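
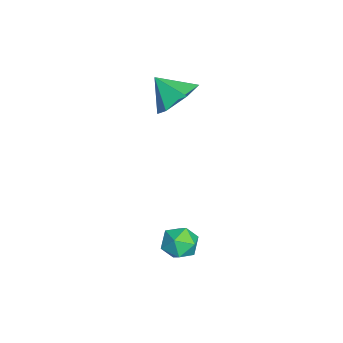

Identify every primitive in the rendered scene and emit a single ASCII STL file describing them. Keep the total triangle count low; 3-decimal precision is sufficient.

solid 
facet normal 0.365 0.662 -0.655
outer loop
vertex -2.911 -1.339 1.592
vertex -3.576 -1.676 0.881
vertex -3.843 -0.906 1.511
endloop
endfacet
facet normal -0.016 0.150 0.989
outer loop
vertex -2.911 -1.339 1.592
vertex -3.843 -0.906 1.511
vertex -4.064 -2.564 1.759
endloop
endfacet
facet normal 0.364 0.662 -0.655
outer loop
vertex -3.843 -0.906 1.511
vertex -3.576 -1.676 0.881
vertex -4.507 -1.244 0.8
endloop
endfacet
facet normal -0.761 0.194 0.619
outer loop
vertex -3.843 -0.906 1.511
vertex -4.507 -1.244 0.8
vertex -4.064 -2.564 1.759
endloop
endfacet
facet normal 0.364 0.662 -0.655
outer loop
vertex -4.507 -1.244 0.8
vertex -3.576 -1.676 0.881
vertex -4.24 -2.014 0.17
endloop
endfacet
facet normal -0.947 -0.323 -0.007
outer loop
vertex -4.507 -1.244 0.8
vertex -4.24 -2.014 0.17
vertex -4.064 -2.564 1.759
endloop
endfacet
facet normal 0.365 0.662 -0.655
outer loop
vertex -4.24 -2.014 0.17
vertex -3.576 -1.676 0.881
vertex -3.309 -2.447 0.251
endloop
endfacet
facet normal -0.388 -0.883 -0.263
outer loop
vertex -4.24 -2.014 0.17
vertex -3.309 -2.447 0.251
vertex -4.064 -2.564 1.759
endloop
endfacet
facet normal 0.364 0.662 -0.655
outer loop
vertex -3.309 -2.447 0.251
vertex -3.576 -1.676 0.881
vertex -2.644 -2.109 0.962
endloop
endfacet
facet normal 0.357 -0.928 0.107
outer loop
vertex -3.309 -2.447 0.251
vertex -2.644 -2.109 0.962
vertex -4.064 -2.564 1.759
endloop
endfacet
facet normal 0.365 0.662 -0.655
outer loop
vertex -2.644 -2.109 0.962
vertex -3.576 -1.676 0.881
vertex -2.911 -1.339 1.592
endloop
endfacet
facet normal 0.543 -0.411 0.732
outer loop
vertex -2.644 -2.109 0.962
vertex -2.911 -1.339 1.592
vertex -4.064 -2.564 1.759
endloop
endfacet
facet normal -0.657 -0.163 0.736
outer loop
vertex 0.017 -1.543 -3.543
vertex 0.503 -2.077 -3.228
vertex 0.556 -1.321 -3.013
endloop
endfacet
facet normal -0.701 0.509 0.500
outer loop
vertex 0.017 -1.543 -3.543
vertex 0.556 -1.321 -3.013
vertex 0.424 -0.876 -3.651
endloop
endfacet
facet normal -0.851 0.487 -0.198
outer loop
vertex 0.017 -1.543 -3.543
vertex 0.424 -0.876 -3.651
vertex 0.289 -1.359 -4.26
endloop
endfacet
facet normal -0.899 -0.198 -0.392
outer loop
vertex 0.017 -1.543 -3.543
vertex 0.289 -1.359 -4.26
vertex 0.338 -2.101 -3.998
endloop
endfacet
facet normal -0.779 -0.599 0.186
outer loop
vertex 0.017 -1.543 -3.543
vertex 0.338 -2.101 -3.998
vertex 0.503 -2.077 -3.228
endloop
endfacet
facet normal -0.060 0.813 0.579
outer loop
vertex 0.424 -0.876 -3.651
vertex 0.556 -1.321 -3.013
vertex 1.162 -0.999 -3.402
endloop
endfacet
facet normal 0.011 -0.274 0.962
outer loop
vertex 0.556 -1.321 -3.013
vertex 0.503 -2.077 -3.228
vertex 1.211 -1.741 -3.14
endloop
endfacet
facet normal -0.187 -0.980 0.071
outer loop
vertex 0.503 -2.077 -3.228
vertex 0.338 -2.101 -3.998
vertex 1.076 -2.224 -3.749
endloop
endfacet
facet normal -0.379 -0.330 -0.864
outer loop
vertex 0.338 -2.101 -3.998
vertex 0.289 -1.359 -4.26
vertex 0.944 -1.779 -4.387
endloop
endfacet
facet normal -0.301 0.779 -0.551
outer loop
vertex 0.289 -1.359 -4.26
vertex 0.424 -0.876 -3.651
vertex 0.997 -1.023 -4.172
endloop
endfacet
facet normal 0.899 0.198 0.392
outer loop
vertex 1.483 -1.557 -3.857
vertex 1.162 -0.999 -3.402
vertex 1.211 -1.741 -3.14
endloop
endfacet
facet normal 0.851 -0.487 0.198
outer loop
vertex 1.483 -1.557 -3.857
vertex 1.211 -1.741 -3.14
vertex 1.076 -2.224 -3.749
endloop
endfacet
facet normal 0.701 -0.509 -0.500
outer loop
vertex 1.483 -1.557 -3.857
vertex 1.076 -2.224 -3.749
vertex 0.944 -1.779 -4.387
endloop
endfacet
facet normal 0.657 0.163 -0.736
outer loop
vertex 1.483 -1.557 -3.857
vertex 0.944 -1.779 -4.387
vertex 0.997 -1.023 -4.172
endloop
endfacet
facet normal 0.779 0.599 -0.186
outer loop
vertex 1.483 -1.557 -3.857
vertex 0.997 -1.023 -4.172
vertex 1.162 -0.999 -3.402
endloop
endfacet
facet normal 0.379 0.330 0.864
outer loop
vertex 1.211 -1.741 -3.14
vertex 1.162 -0.999 -3.402
vertex 0.556 -1.321 -3.013
endloop
endfacet
facet normal 0.301 -0.779 0.551
outer loop
vertex 1.076 -2.224 -3.749
vertex 1.211 -1.741 -3.14
vertex 0.503 -2.077 -3.228
endloop
endfacet
facet normal 0.060 -0.813 -0.579
outer loop
vertex 0.944 -1.779 -4.387
vertex 1.076 -2.224 -3.749
vertex 0.338 -2.101 -3.998
endloop
endfacet
facet normal -0.011 0.274 -0.962
outer loop
vertex 0.997 -1.023 -4.172
vertex 0.944 -1.779 -4.387
vertex 0.289 -1.359 -4.26
endloop
endfacet
facet normal 0.187 0.980 -0.071
outer loop
vertex 1.162 -0.999 -3.402
vertex 0.997 -1.023 -4.172
vertex 0.424 -0.876 -3.651
endloop
endfacet

endsolid


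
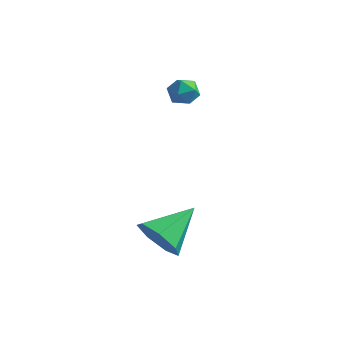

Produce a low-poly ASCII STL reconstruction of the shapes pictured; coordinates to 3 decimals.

solid 
facet normal -0.988 -0.013 0.153
outer loop
vertex -2.918 0.922 2.807
vertex -2.831 0.459 3.331
vertex -2.819 1.15 3.466
endloop
endfacet
facet normal -0.777 0.622 -0.099
outer loop
vertex -2.918 0.922 2.807
vertex -2.819 1.15 3.466
vertex -2.494 1.471 2.93
endloop
endfacet
facet normal -0.455 0.515 -0.727
outer loop
vertex -2.918 0.922 2.807
vertex -2.494 1.471 2.93
vertex -2.306 0.978 2.463
endloop
endfacet
facet normal -0.468 -0.187 -0.864
outer loop
vertex -2.918 0.922 2.807
vertex -2.306 0.978 2.463
vertex -2.514 0.353 2.711
endloop
endfacet
facet normal -0.797 -0.512 -0.320
outer loop
vertex -2.918 0.922 2.807
vertex -2.514 0.353 2.711
vertex -2.831 0.459 3.331
endloop
endfacet
facet normal -0.293 0.888 0.354
outer loop
vertex -2.494 1.471 2.93
vertex -2.819 1.15 3.466
vertex -2.146 1.347 3.529
endloop
endfacet
facet normal -0.635 -0.137 0.760
outer loop
vertex -2.819 1.15 3.466
vertex -2.831 0.459 3.331
vertex -2.354 0.722 3.777
endloop
endfacet
facet normal -0.327 -0.945 -0.006
outer loop
vertex -2.831 0.459 3.331
vertex -2.514 0.353 2.711
vertex -2.166 0.229 3.31
endloop
endfacet
facet normal 0.206 -0.419 -0.884
outer loop
vertex -2.514 0.353 2.711
vertex -2.306 0.978 2.463
vertex -1.841 0.55 2.774
endloop
endfacet
facet normal 0.226 0.714 -0.663
outer loop
vertex -2.306 0.978 2.463
vertex -2.494 1.471 2.93
vertex -1.829 1.241 2.909
endloop
endfacet
facet normal 0.468 0.187 0.864
outer loop
vertex -1.742 0.778 3.433
vertex -2.146 1.347 3.529
vertex -2.354 0.722 3.777
endloop
endfacet
facet normal 0.455 -0.515 0.727
outer loop
vertex -1.742 0.778 3.433
vertex -2.354 0.722 3.777
vertex -2.166 0.229 3.31
endloop
endfacet
facet normal 0.777 -0.622 0.099
outer loop
vertex -1.742 0.778 3.433
vertex -2.166 0.229 3.31
vertex -1.841 0.55 2.774
endloop
endfacet
facet normal 0.988 0.013 -0.153
outer loop
vertex -1.742 0.778 3.433
vertex -1.841 0.55 2.774
vertex -1.829 1.241 2.909
endloop
endfacet
facet normal 0.797 0.512 0.320
outer loop
vertex -1.742 0.778 3.433
vertex -1.829 1.241 2.909
vertex -2.146 1.347 3.529
endloop
endfacet
facet normal -0.206 0.419 0.884
outer loop
vertex -2.354 0.722 3.777
vertex -2.146 1.347 3.529
vertex -2.819 1.15 3.466
endloop
endfacet
facet normal -0.226 -0.714 0.663
outer loop
vertex -2.166 0.229 3.31
vertex -2.354 0.722 3.777
vertex -2.831 0.459 3.331
endloop
endfacet
facet normal 0.293 -0.888 -0.354
outer loop
vertex -1.841 0.55 2.774
vertex -2.166 0.229 3.31
vertex -2.514 0.353 2.711
endloop
endfacet
facet normal 0.635 0.137 -0.760
outer loop
vertex -1.829 1.241 2.909
vertex -1.841 0.55 2.774
vertex -2.306 0.978 2.463
endloop
endfacet
facet normal 0.327 0.945 0.006
outer loop
vertex -2.146 1.347 3.529
vertex -1.829 1.241 2.909
vertex -2.494 1.471 2.93
endloop
endfacet
facet normal -0.235 -0.854 -0.464
outer loop
vertex 0.367 -4.727 -0.656
vertex -0.072 -4.181 -1.438
vertex 0.922 -4.506 -1.344
endloop
endfacet
facet normal 0.785 -0.046 0.618
outer loop
vertex 0.367 -4.727 -0.656
vertex 0.922 -4.506 -1.344
vertex 0.392 -2.499 -0.522
endloop
endfacet
facet normal -0.235 -0.854 -0.465
outer loop
vertex 0.922 -4.506 -1.344
vertex -0.072 -4.181 -1.438
vertex 0.729 -4.04 -2.102
endloop
endfacet
facet normal 0.957 0.282 -0.071
outer loop
vertex 0.922 -4.506 -1.344
vertex 0.729 -4.04 -2.102
vertex 0.392 -2.499 -0.522
endloop
endfacet
facet normal -0.235 -0.853 -0.465
outer loop
vertex 0.729 -4.04 -2.102
vertex -0.072 -4.181 -1.438
vertex -0.067 -3.68 -2.36
endloop
endfacet
facet normal 0.485 0.675 -0.555
outer loop
vertex 0.729 -4.04 -2.102
vertex -0.067 -3.68 -2.36
vertex 0.392 -2.499 -0.522
endloop
endfacet
facet normal -0.235 -0.853 -0.465
outer loop
vertex -0.067 -3.68 -2.36
vertex -0.072 -4.181 -1.438
vertex -0.867 -3.697 -1.924
endloop
endfacet
facet normal -0.274 0.839 -0.470
outer loop
vertex -0.067 -3.68 -2.36
vertex -0.867 -3.697 -1.924
vertex 0.392 -2.499 -0.522
endloop
endfacet
facet normal -0.235 -0.853 -0.465
outer loop
vertex -0.867 -3.697 -1.924
vertex -0.072 -4.181 -1.438
vertex -1.068 -4.079 -1.121
endloop
endfacet
facet normal -0.751 0.649 0.120
outer loop
vertex -0.867 -3.697 -1.924
vertex -1.068 -4.079 -1.121
vertex 0.392 -2.499 -0.522
endloop
endfacet
facet normal -0.235 -0.854 -0.464
outer loop
vertex -1.068 -4.079 -1.121
vertex -0.072 -4.181 -1.438
vertex -0.518 -4.537 -0.557
endloop
endfacet
facet normal -0.585 0.248 0.772
outer loop
vertex -1.068 -4.079 -1.121
vertex -0.518 -4.537 -0.557
vertex 0.392 -2.499 -0.522
endloop
endfacet
facet normal -0.235 -0.854 -0.464
outer loop
vertex -0.518 -4.537 -0.557
vertex -0.072 -4.181 -1.438
vertex 0.367 -4.727 -0.656
endloop
endfacet
facet normal 0.098 -0.061 0.993
outer loop
vertex -0.518 -4.537 -0.557
vertex 0.367 -4.727 -0.656
vertex 0.392 -2.499 -0.522
endloop
endfacet

endsolid


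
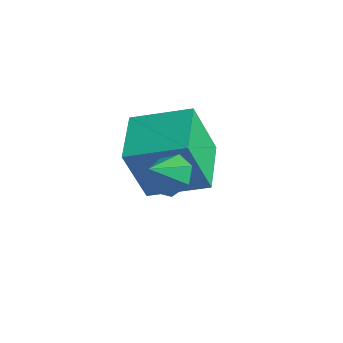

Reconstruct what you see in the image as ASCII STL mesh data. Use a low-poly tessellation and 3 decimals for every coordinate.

solid 
facet normal -0.699 0.656 0.286
outer loop
vertex -1.113 -0.569 0.636
vertex 0.347 0.73 1.223
vertex -1.099 0.315 -1.357
endloop
endfacet
facet normal -0.716 -0.637 -0.287
outer loop
vertex 0.333 -1.03 -1.943
vertex -1.113 -0.569 0.636
vertex -1.099 0.315 -1.357
endloop
endfacet
facet normal -0.699 0.656 0.286
outer loop
vertex -1.099 0.315 -1.357
vertex 0.347 0.73 1.223
vertex 0.361 1.614 -0.77
endloop
endfacet
facet normal 0.007 0.405 -0.914
outer loop
vertex 0.361 1.614 -0.77
vertex 0.333 -1.03 -1.943
vertex -1.099 0.315 -1.357
endloop
endfacet
facet normal -0.007 -0.405 0.914
outer loop
vertex -1.113 -0.569 0.636
vertex 1.779 -0.615 0.637
vertex 0.347 0.73 1.223
endloop
endfacet
facet normal -0.716 -0.637 -0.287
outer loop
vertex 0.319 -1.914 0.05
vertex -1.113 -0.569 0.636
vertex 0.333 -1.03 -1.943
endloop
endfacet
facet normal -0.007 -0.405 0.914
outer loop
vertex 0.319 -1.914 0.05
vertex 1.779 -0.615 0.637
vertex -1.113 -0.569 0.636
endloop
endfacet
facet normal 0.716 0.637 0.287
outer loop
vertex 0.347 0.73 1.223
vertex 1.779 -0.615 0.637
vertex 0.361 1.614 -0.77
endloop
endfacet
facet normal 0.007 0.405 -0.914
outer loop
vertex 1.793 0.269 -1.356
vertex 0.333 -1.03 -1.943
vertex 0.361 1.614 -0.77
endloop
endfacet
facet normal 0.716 0.637 0.287
outer loop
vertex 0.361 1.614 -0.77
vertex 1.779 -0.615 0.637
vertex 1.793 0.269 -1.356
endloop
endfacet
facet normal 0.699 -0.656 -0.286
outer loop
vertex 1.793 0.269 -1.356
vertex 0.319 -1.914 0.05
vertex 0.333 -1.03 -1.943
endloop
endfacet
facet normal 0.699 -0.656 -0.286
outer loop
vertex 1.779 -0.615 0.637
vertex 0.319 -1.914 0.05
vertex 1.793 0.269 -1.356
endloop
endfacet
facet normal -0.053 0.811 -0.583
outer loop
vertex 3.495 -2.537 0.143
vertex 3.013 -2.2 0.656
vertex 3.792 -2.17 0.627
endloop
endfacet
facet normal 0.767 -0.642 0.016
outer loop
vertex 3.495 -2.537 0.143
vertex 3.792 -2.17 0.627
vertex 3.067 -3.02 1.244
endloop
endfacet
facet normal -0.053 0.812 -0.582
outer loop
vertex 3.792 -2.17 0.627
vertex 3.013 -2.2 0.656
vertex 3.503 -1.826 1.133
endloop
endfacet
facet normal 0.771 -0.226 0.595
outer loop
vertex 3.792 -2.17 0.627
vertex 3.503 -1.826 1.133
vertex 3.067 -3.02 1.244
endloop
endfacet
facet normal -0.052 0.811 -0.582
outer loop
vertex 3.503 -1.826 1.133
vertex 3.013 -2.2 0.656
vertex 2.846 -1.763 1.28
endloop
endfacet
facet normal 0.219 0.011 0.976
outer loop
vertex 3.503 -1.826 1.133
vertex 2.846 -1.763 1.28
vertex 3.067 -3.02 1.244
endloop
endfacet
facet normal -0.054 0.811 -0.582
outer loop
vertex 2.846 -1.763 1.28
vertex 3.013 -2.2 0.656
vertex 2.314 -2.03 0.957
endloop
endfacet
facet normal -0.476 -0.109 0.873
outer loop
vertex 2.846 -1.763 1.28
vertex 2.314 -2.03 0.957
vertex 3.067 -3.02 1.244
endloop
endfacet
facet normal -0.053 0.811 -0.582
outer loop
vertex 2.314 -2.03 0.957
vertex 3.013 -2.2 0.656
vertex 2.309 -2.425 0.407
endloop
endfacet
facet normal -0.789 -0.495 0.363
outer loop
vertex 2.314 -2.03 0.957
vertex 2.309 -2.425 0.407
vertex 3.067 -3.02 1.244
endloop
endfacet
facet normal -0.053 0.811 -0.583
outer loop
vertex 2.309 -2.425 0.407
vertex 3.013 -2.2 0.656
vertex 2.834 -2.651 0.045
endloop
endfacet
facet normal -0.486 -0.857 -0.169
outer loop
vertex 2.309 -2.425 0.407
vertex 2.834 -2.651 0.045
vertex 3.067 -3.02 1.244
endloop
endfacet
facet normal -0.053 0.811 -0.583
outer loop
vertex 2.834 -2.651 0.045
vertex 3.013 -2.2 0.656
vertex 3.495 -2.537 0.143
endloop
endfacet
facet normal 0.207 -0.923 -0.324
outer loop
vertex 2.834 -2.651 0.045
vertex 3.495 -2.537 0.143
vertex 3.067 -3.02 1.244
endloop
endfacet

endsolid


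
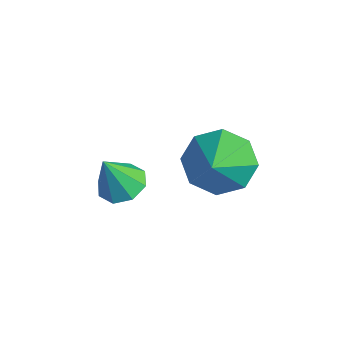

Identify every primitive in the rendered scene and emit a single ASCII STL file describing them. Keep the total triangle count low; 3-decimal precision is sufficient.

solid 
facet normal -0.040 0.406 -0.913
outer loop
vertex -1.759 -2.456 -1.73
vertex -2.226 -1.976 -1.496
vertex -1.519 -2.008 -1.541
endloop
endfacet
facet normal 0.823 -0.529 0.208
outer loop
vertex -1.759 -2.456 -1.73
vertex -1.519 -2.008 -1.541
vertex -2.174 -2.524 -0.264
endloop
endfacet
facet normal -0.040 0.407 -0.913
outer loop
vertex -1.519 -2.008 -1.541
vertex -2.226 -1.976 -1.496
vertex -1.692 -1.54 -1.325
endloop
endfacet
facet normal 0.869 0.097 0.485
outer loop
vertex -1.519 -2.008 -1.541
vertex -1.692 -1.54 -1.325
vertex -2.174 -2.524 -0.264
endloop
endfacet
facet normal -0.039 0.406 -0.913
outer loop
vertex -1.692 -1.54 -1.325
vertex -2.226 -1.976 -1.496
vertex -2.179 -1.328 -1.21
endloop
endfacet
facet normal 0.415 0.566 0.713
outer loop
vertex -1.692 -1.54 -1.325
vertex -2.179 -1.328 -1.21
vertex -2.174 -2.524 -0.264
endloop
endfacet
facet normal -0.039 0.406 -0.913
outer loop
vertex -2.179 -1.328 -1.21
vertex -2.226 -1.976 -1.496
vertex -2.693 -1.495 -1.262
endloop
endfacet
facet normal -0.270 0.597 0.756
outer loop
vertex -2.179 -1.328 -1.21
vertex -2.693 -1.495 -1.262
vertex -2.174 -2.524 -0.264
endloop
endfacet
facet normal -0.038 0.407 -0.913
outer loop
vertex -2.693 -1.495 -1.262
vertex -2.226 -1.976 -1.496
vertex -2.934 -1.944 -1.452
endloop
endfacet
facet normal -0.789 0.174 0.590
outer loop
vertex -2.693 -1.495 -1.262
vertex -2.934 -1.944 -1.452
vertex -2.174 -2.524 -0.264
endloop
endfacet
facet normal -0.038 0.406 -0.913
outer loop
vertex -2.934 -1.944 -1.452
vertex -2.226 -1.976 -1.496
vertex -2.76 -2.411 -1.667
endloop
endfacet
facet normal -0.834 -0.454 0.312
outer loop
vertex -2.934 -1.944 -1.452
vertex -2.76 -2.411 -1.667
vertex -2.174 -2.524 -0.264
endloop
endfacet
facet normal -0.039 0.407 -0.913
outer loop
vertex -2.76 -2.411 -1.667
vertex -2.226 -1.976 -1.496
vertex -2.274 -2.624 -1.783
endloop
endfacet
facet normal -0.383 -0.920 0.086
outer loop
vertex -2.76 -2.411 -1.667
vertex -2.274 -2.624 -1.783
vertex -2.174 -2.524 -0.264
endloop
endfacet
facet normal -0.039 0.407 -0.913
outer loop
vertex -2.274 -2.624 -1.783
vertex -2.226 -1.976 -1.496
vertex -1.759 -2.456 -1.73
endloop
endfacet
facet normal 0.306 -0.951 0.042
outer loop
vertex -2.274 -2.624 -1.783
vertex -1.759 -2.456 -1.73
vertex -2.174 -2.524 -0.264
endloop
endfacet
facet normal -0.636 0.465 -0.616
outer loop
vertex 0.669 -0.751 0.03
vertex 0.174 -0.406 0.802
vertex 0.928 -0.087 0.264
endloop
endfacet
facet normal 0.903 -0.223 -0.366
outer loop
vertex 0.669 -0.751 0.03
vertex 0.928 -0.087 0.264
vertex 1.306 -1.234 1.898
endloop
endfacet
facet normal -0.636 0.465 -0.616
outer loop
vertex 0.928 -0.087 0.264
vertex 0.174 -0.406 0.802
vertex 0.745 0.39 0.813
endloop
endfacet
facet normal 0.941 0.338 0.020
outer loop
vertex 0.928 -0.087 0.264
vertex 0.745 0.39 0.813
vertex 1.306 -1.234 1.898
endloop
endfacet
facet normal -0.636 0.465 -0.616
outer loop
vertex 0.745 0.39 0.813
vertex 0.174 -0.406 0.802
vertex 0.227 0.4 1.355
endloop
endfacet
facet normal 0.595 0.578 0.558
outer loop
vertex 0.745 0.39 0.813
vertex 0.227 0.4 1.355
vertex 1.306 -1.234 1.898
endloop
endfacet
facet normal -0.636 0.464 -0.616
outer loop
vertex 0.227 0.4 1.355
vertex 0.174 -0.406 0.802
vertex -0.322 -0.062 1.574
endloop
endfacet
facet normal 0.071 0.357 0.931
outer loop
vertex 0.227 0.4 1.355
vertex -0.322 -0.062 1.574
vertex 1.306 -1.234 1.898
endloop
endfacet
facet normal -0.636 0.464 -0.616
outer loop
vertex -0.322 -0.062 1.574
vertex 0.174 -0.406 0.802
vertex -0.58 -0.726 1.34
endloop
endfacet
facet normal -0.327 -0.199 0.924
outer loop
vertex -0.322 -0.062 1.574
vertex -0.58 -0.726 1.34
vertex 1.306 -1.234 1.898
endloop
endfacet
facet normal -0.636 0.464 -0.616
outer loop
vertex -0.58 -0.726 1.34
vertex 0.174 -0.406 0.802
vertex -0.397 -1.203 0.791
endloop
endfacet
facet normal -0.364 -0.760 0.539
outer loop
vertex -0.58 -0.726 1.34
vertex -0.397 -1.203 0.791
vertex 1.306 -1.234 1.898
endloop
endfacet
facet normal -0.637 0.465 -0.615
outer loop
vertex -0.397 -1.203 0.791
vertex 0.174 -0.406 0.802
vertex 0.12 -1.213 0.248
endloop
endfacet
facet normal -0.019 -1.000 0.001
outer loop
vertex -0.397 -1.203 0.791
vertex 0.12 -1.213 0.248
vertex 1.306 -1.234 1.898
endloop
endfacet
facet normal -0.636 0.465 -0.616
outer loop
vertex 0.12 -1.213 0.248
vertex 0.174 -0.406 0.802
vertex 0.669 -0.751 0.03
endloop
endfacet
facet normal 0.506 -0.777 -0.374
outer loop
vertex 0.12 -1.213 0.248
vertex 0.669 -0.751 0.03
vertex 1.306 -1.234 1.898
endloop
endfacet

endsolid


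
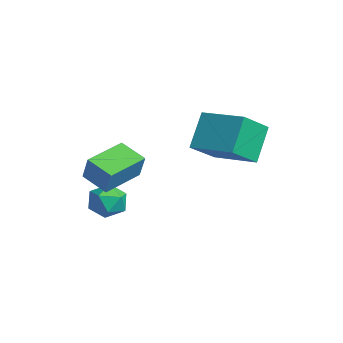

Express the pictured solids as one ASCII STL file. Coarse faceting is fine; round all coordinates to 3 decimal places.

solid 
facet normal -0.724 -0.045 0.689
outer loop
vertex -0.505 -2.267 0.307
vertex -0.273 -2.959 0.506
vertex 0.016 -2.35 0.849
endloop
endfacet
facet normal -0.510 0.629 0.587
outer loop
vertex -0.505 -2.267 0.307
vertex 0.016 -2.35 0.849
vertex 0.094 -1.804 0.331
endloop
endfacet
facet normal -0.606 0.789 -0.101
outer loop
vertex -0.505 -2.267 0.307
vertex 0.094 -1.804 0.331
vertex -0.148 -2.075 -0.333
endloop
endfacet
facet normal -0.879 0.215 -0.426
outer loop
vertex -0.505 -2.267 0.307
vertex -0.148 -2.075 -0.333
vertex -0.375 -2.789 -0.225
endloop
endfacet
facet normal -0.952 -0.301 0.063
outer loop
vertex -0.505 -2.267 0.307
vertex -0.375 -2.789 -0.225
vertex -0.273 -2.959 0.506
endloop
endfacet
facet normal 0.190 0.661 0.726
outer loop
vertex 0.094 -1.804 0.331
vertex 0.016 -2.35 0.849
vertex 0.695 -2.211 0.545
endloop
endfacet
facet normal -0.157 -0.427 0.891
outer loop
vertex 0.016 -2.35 0.849
vertex -0.273 -2.959 0.506
vertex 0.468 -2.925 0.653
endloop
endfacet
facet normal -0.526 -0.841 -0.122
outer loop
vertex -0.273 -2.959 0.506
vertex -0.375 -2.789 -0.225
vertex 0.226 -3.196 -0.011
endloop
endfacet
facet normal -0.407 -0.009 -0.913
outer loop
vertex -0.375 -2.789 -0.225
vertex -0.148 -2.075 -0.333
vertex 0.304 -2.65 -0.529
endloop
endfacet
facet normal 0.035 0.921 -0.388
outer loop
vertex -0.148 -2.075 -0.333
vertex 0.094 -1.804 0.331
vertex 0.593 -2.041 -0.186
endloop
endfacet
facet normal 0.879 -0.215 0.426
outer loop
vertex 0.825 -2.733 0.013
vertex 0.695 -2.211 0.545
vertex 0.468 -2.925 0.653
endloop
endfacet
facet normal 0.606 -0.789 0.101
outer loop
vertex 0.825 -2.733 0.013
vertex 0.468 -2.925 0.653
vertex 0.226 -3.196 -0.011
endloop
endfacet
facet normal 0.510 -0.629 -0.587
outer loop
vertex 0.825 -2.733 0.013
vertex 0.226 -3.196 -0.011
vertex 0.304 -2.65 -0.529
endloop
endfacet
facet normal 0.724 0.045 -0.689
outer loop
vertex 0.825 -2.733 0.013
vertex 0.304 -2.65 -0.529
vertex 0.593 -2.041 -0.186
endloop
endfacet
facet normal 0.952 0.301 -0.063
outer loop
vertex 0.825 -2.733 0.013
vertex 0.593 -2.041 -0.186
vertex 0.695 -2.211 0.545
endloop
endfacet
facet normal 0.407 0.009 0.913
outer loop
vertex 0.468 -2.925 0.653
vertex 0.695 -2.211 0.545
vertex 0.016 -2.35 0.849
endloop
endfacet
facet normal -0.035 -0.921 0.388
outer loop
vertex 0.226 -3.196 -0.011
vertex 0.468 -2.925 0.653
vertex -0.273 -2.959 0.506
endloop
endfacet
facet normal -0.190 -0.661 -0.726
outer loop
vertex 0.304 -2.65 -0.529
vertex 0.226 -3.196 -0.011
vertex -0.375 -2.789 -0.225
endloop
endfacet
facet normal 0.157 0.427 -0.891
outer loop
vertex 0.593 -2.041 -0.186
vertex 0.304 -2.65 -0.529
vertex -0.148 -2.075 -0.333
endloop
endfacet
facet normal 0.526 0.841 0.122
outer loop
vertex 0.695 -2.211 0.545
vertex 0.593 -2.041 -0.186
vertex 0.094 -1.804 0.331
endloop
endfacet
facet normal -0.407 0.459 0.790
outer loop
vertex 2.022 0.068 4.623
vertex 3.473 0.889 4.894
vertex 1.575 1.139 3.77
endloop
endfacet
facet normal -0.859 -0.487 -0.161
outer loop
vertex 2.187 0.451 2.586
vertex 2.022 0.068 4.623
vertex 1.575 1.139 3.77
endloop
endfacet
facet normal -0.407 0.459 0.790
outer loop
vertex 1.575 1.139 3.77
vertex 3.473 0.889 4.894
vertex 3.027 1.96 4.041
endloop
endfacet
facet normal -0.310 0.744 -0.592
outer loop
vertex 3.027 1.96 4.041
vertex 2.187 0.451 2.586
vertex 1.575 1.139 3.77
endloop
endfacet
facet normal 0.310 -0.744 0.592
outer loop
vertex 2.022 0.068 4.623
vertex 4.085 0.201 3.71
vertex 3.473 0.889 4.894
endloop
endfacet
facet normal -0.859 -0.486 -0.161
outer loop
vertex 2.633 -0.62 3.439
vertex 2.022 0.068 4.623
vertex 2.187 0.451 2.586
endloop
endfacet
facet normal 0.310 -0.744 0.592
outer loop
vertex 2.633 -0.62 3.439
vertex 4.085 0.201 3.71
vertex 2.022 0.068 4.623
endloop
endfacet
facet normal 0.859 0.486 0.161
outer loop
vertex 3.473 0.889 4.894
vertex 4.085 0.201 3.71
vertex 3.027 1.96 4.041
endloop
endfacet
facet normal -0.310 0.744 -0.592
outer loop
vertex 3.638 1.272 2.857
vertex 2.187 0.451 2.586
vertex 3.027 1.96 4.041
endloop
endfacet
facet normal 0.859 0.486 0.161
outer loop
vertex 3.027 1.96 4.041
vertex 4.085 0.201 3.71
vertex 3.638 1.272 2.857
endloop
endfacet
facet normal 0.407 -0.459 -0.789
outer loop
vertex 3.638 1.272 2.857
vertex 2.633 -0.62 3.439
vertex 2.187 0.451 2.586
endloop
endfacet
facet normal 0.407 -0.459 -0.790
outer loop
vertex 4.085 0.201 3.71
vertex 2.633 -0.62 3.439
vertex 3.638 1.272 2.857
endloop
endfacet
facet normal -0.826 -0.425 0.370
outer loop
vertex 0.741 -3.377 2.547
vertex 0.102 -1.948 2.762
vertex 0.337 -3.415 1.6
endloop
endfacet
facet normal 0.404 -0.905 -0.136
outer loop
vertex 1.238 -2.952 1.198
vertex 0.741 -3.377 2.547
vertex 0.337 -3.415 1.6
endloop
endfacet
facet normal -0.826 -0.425 0.370
outer loop
vertex 0.337 -3.415 1.6
vertex 0.102 -1.948 2.762
vertex -0.302 -1.986 1.815
endloop
endfacet
facet normal -0.391 -0.037 -0.919
outer loop
vertex -0.302 -1.986 1.815
vertex 1.238 -2.952 1.198
vertex 0.337 -3.415 1.6
endloop
endfacet
facet normal 0.391 0.037 0.919
outer loop
vertex 0.741 -3.377 2.547
vertex 1.003 -1.485 2.36
vertex 0.102 -1.948 2.762
endloop
endfacet
facet normal 0.404 -0.905 -0.136
outer loop
vertex 1.642 -2.914 2.145
vertex 0.741 -3.377 2.547
vertex 1.238 -2.952 1.198
endloop
endfacet
facet normal 0.391 0.037 0.919
outer loop
vertex 1.642 -2.914 2.145
vertex 1.003 -1.485 2.36
vertex 0.741 -3.377 2.547
endloop
endfacet
facet normal -0.404 0.905 0.136
outer loop
vertex 0.102 -1.948 2.762
vertex 1.003 -1.485 2.36
vertex -0.302 -1.986 1.815
endloop
endfacet
facet normal -0.391 -0.037 -0.919
outer loop
vertex 0.599 -1.523 1.413
vertex 1.238 -2.952 1.198
vertex -0.302 -1.986 1.815
endloop
endfacet
facet normal -0.404 0.905 0.136
outer loop
vertex -0.302 -1.986 1.815
vertex 1.003 -1.485 2.36
vertex 0.599 -1.523 1.413
endloop
endfacet
facet normal 0.826 0.425 -0.370
outer loop
vertex 0.599 -1.523 1.413
vertex 1.642 -2.914 2.145
vertex 1.238 -2.952 1.198
endloop
endfacet
facet normal 0.826 0.425 -0.370
outer loop
vertex 1.003 -1.485 2.36
vertex 1.642 -2.914 2.145
vertex 0.599 -1.523 1.413
endloop
endfacet

endsolid


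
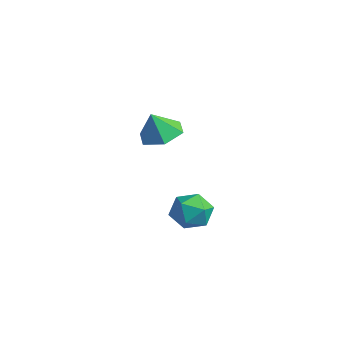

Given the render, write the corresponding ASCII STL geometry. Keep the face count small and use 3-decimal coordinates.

solid 
facet normal 0.056 0.358 -0.932
outer loop
vertex -1.343 -0.795 1.586
vertex -2.212 -1.375 1.311
vertex -2.331 -0.37 1.69
endloop
endfacet
facet normal 0.300 0.498 0.814
outer loop
vertex -1.343 -0.795 1.586
vertex -2.331 -0.37 1.69
vertex -2.288 -1.865 2.589
endloop
endfacet
facet normal 0.055 0.358 -0.932
outer loop
vertex -2.331 -0.37 1.69
vertex -2.212 -1.375 1.311
vertex -3.2 -0.951 1.416
endloop
endfacet
facet normal -0.520 0.429 0.739
outer loop
vertex -2.331 -0.37 1.69
vertex -3.2 -0.951 1.416
vertex -2.288 -1.865 2.589
endloop
endfacet
facet normal 0.055 0.358 -0.932
outer loop
vertex -3.2 -0.951 1.416
vertex -2.212 -1.375 1.311
vertex -3.08 -1.955 1.037
endloop
endfacet
facet normal -0.851 -0.272 0.450
outer loop
vertex -3.2 -0.951 1.416
vertex -3.08 -1.955 1.037
vertex -2.288 -1.865 2.589
endloop
endfacet
facet normal 0.055 0.358 -0.932
outer loop
vertex -3.08 -1.955 1.037
vertex -2.212 -1.375 1.311
vertex -2.093 -2.379 0.933
endloop
endfacet
facet normal -0.362 -0.901 0.237
outer loop
vertex -3.08 -1.955 1.037
vertex -2.093 -2.379 0.933
vertex -2.288 -1.865 2.589
endloop
endfacet
facet normal 0.055 0.358 -0.932
outer loop
vertex -2.093 -2.379 0.933
vertex -2.212 -1.375 1.311
vertex -1.224 -1.799 1.207
endloop
endfacet
facet normal 0.457 -0.833 0.312
outer loop
vertex -2.093 -2.379 0.933
vertex -1.224 -1.799 1.207
vertex -2.288 -1.865 2.589
endloop
endfacet
facet normal 0.056 0.358 -0.932
outer loop
vertex -1.224 -1.799 1.207
vertex -2.212 -1.375 1.311
vertex -1.343 -0.795 1.586
endloop
endfacet
facet normal 0.788 -0.133 0.601
outer loop
vertex -1.224 -1.799 1.207
vertex -1.343 -0.795 1.586
vertex -2.288 -1.865 2.589
endloop
endfacet
facet normal 0.478 0.612 0.630
outer loop
vertex 3.347 -2.166 -0.28
vertex 2.993 -2.696 0.503
vertex 3.874 -2.948 0.08
endloop
endfacet
facet normal 0.827 0.562 0.010
outer loop
vertex 3.347 -2.166 -0.28
vertex 3.874 -2.948 0.08
vertex 3.792 -2.81 -0.917
endloop
endfacet
facet normal 0.385 0.770 -0.509
outer loop
vertex 3.347 -2.166 -0.28
vertex 3.792 -2.81 -0.917
vertex 2.861 -2.472 -1.11
endloop
endfacet
facet normal -0.239 0.948 -0.210
outer loop
vertex 3.347 -2.166 -0.28
vertex 2.861 -2.472 -1.11
vertex 2.367 -2.402 -0.232
endloop
endfacet
facet normal -0.181 0.850 0.494
outer loop
vertex 3.347 -2.166 -0.28
vertex 2.367 -2.402 -0.232
vertex 2.993 -2.696 0.503
endloop
endfacet
facet normal 0.987 -0.125 -0.099
outer loop
vertex 3.792 -2.81 -0.917
vertex 3.874 -2.948 0.08
vertex 3.713 -3.738 -0.528
endloop
endfacet
facet normal 0.422 -0.044 0.905
outer loop
vertex 3.874 -2.948 0.08
vertex 2.993 -2.696 0.503
vertex 3.219 -3.668 0.35
endloop
endfacet
facet normal -0.644 0.342 0.685
outer loop
vertex 2.993 -2.696 0.503
vertex 2.367 -2.402 -0.232
vertex 2.288 -3.33 0.157
endloop
endfacet
facet normal -0.737 0.500 -0.455
outer loop
vertex 2.367 -2.402 -0.232
vertex 2.861 -2.472 -1.11
vertex 2.206 -3.192 -0.84
endloop
endfacet
facet normal 0.271 0.211 -0.939
outer loop
vertex 2.861 -2.472 -1.11
vertex 3.792 -2.81 -0.917
vertex 3.087 -3.444 -1.263
endloop
endfacet
facet normal 0.239 -0.948 0.210
outer loop
vertex 2.733 -3.974 -0.48
vertex 3.713 -3.738 -0.528
vertex 3.219 -3.668 0.35
endloop
endfacet
facet normal -0.385 -0.770 0.509
outer loop
vertex 2.733 -3.974 -0.48
vertex 3.219 -3.668 0.35
vertex 2.288 -3.33 0.157
endloop
endfacet
facet normal -0.827 -0.562 -0.010
outer loop
vertex 2.733 -3.974 -0.48
vertex 2.288 -3.33 0.157
vertex 2.206 -3.192 -0.84
endloop
endfacet
facet normal -0.478 -0.612 -0.630
outer loop
vertex 2.733 -3.974 -0.48
vertex 2.206 -3.192 -0.84
vertex 3.087 -3.444 -1.263
endloop
endfacet
facet normal 0.181 -0.850 -0.494
outer loop
vertex 2.733 -3.974 -0.48
vertex 3.087 -3.444 -1.263
vertex 3.713 -3.738 -0.528
endloop
endfacet
facet normal 0.737 -0.500 0.455
outer loop
vertex 3.219 -3.668 0.35
vertex 3.713 -3.738 -0.528
vertex 3.874 -2.948 0.08
endloop
endfacet
facet normal -0.271 -0.211 0.939
outer loop
vertex 2.288 -3.33 0.157
vertex 3.219 -3.668 0.35
vertex 2.993 -2.696 0.503
endloop
endfacet
facet normal -0.987 0.125 0.099
outer loop
vertex 2.206 -3.192 -0.84
vertex 2.288 -3.33 0.157
vertex 2.367 -2.402 -0.232
endloop
endfacet
facet normal -0.422 0.044 -0.905
outer loop
vertex 3.087 -3.444 -1.263
vertex 2.206 -3.192 -0.84
vertex 2.861 -2.472 -1.11
endloop
endfacet
facet normal 0.644 -0.342 -0.685
outer loop
vertex 3.713 -3.738 -0.528
vertex 3.087 -3.444 -1.263
vertex 3.792 -2.81 -0.917
endloop
endfacet

endsolid


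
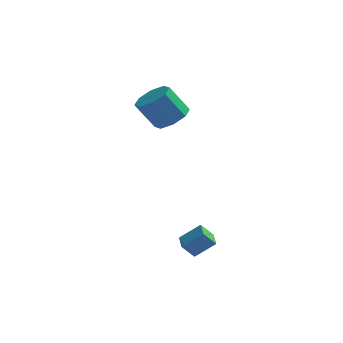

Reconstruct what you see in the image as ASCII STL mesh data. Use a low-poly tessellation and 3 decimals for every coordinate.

solid 
facet normal -0.593 -0.249 0.766
outer loop
vertex 3.253 -4.103 -1.619
vertex 2.968 -3.21 -1.549
vertex 2.29 -4.346 -2.443
endloop
endfacet
facet normal 0.303 -0.950 -0.074
outer loop
vertex 2.852 -4.11 -3.171
vertex 3.253 -4.103 -1.619
vertex 2.29 -4.346 -2.443
endloop
endfacet
facet normal -0.593 -0.249 0.766
outer loop
vertex 2.29 -4.346 -2.443
vertex 2.968 -3.21 -1.549
vertex 2.005 -3.453 -2.373
endloop
endfacet
facet normal -0.747 -0.188 -0.638
outer loop
vertex 2.005 -3.453 -2.373
vertex 2.852 -4.11 -3.171
vertex 2.29 -4.346 -2.443
endloop
endfacet
facet normal 0.747 0.188 0.638
outer loop
vertex 3.253 -4.103 -1.619
vertex 3.53 -2.974 -2.277
vertex 2.968 -3.21 -1.549
endloop
endfacet
facet normal 0.303 -0.950 -0.074
outer loop
vertex 3.815 -3.867 -2.347
vertex 3.253 -4.103 -1.619
vertex 2.852 -4.11 -3.171
endloop
endfacet
facet normal 0.747 0.188 0.638
outer loop
vertex 3.815 -3.867 -2.347
vertex 3.53 -2.974 -2.277
vertex 3.253 -4.103 -1.619
endloop
endfacet
facet normal -0.303 0.950 0.074
outer loop
vertex 2.968 -3.21 -1.549
vertex 3.53 -2.974 -2.277
vertex 2.005 -3.453 -2.373
endloop
endfacet
facet normal -0.747 -0.188 -0.638
outer loop
vertex 2.567 -3.217 -3.101
vertex 2.852 -4.11 -3.171
vertex 2.005 -3.453 -2.373
endloop
endfacet
facet normal -0.303 0.950 0.074
outer loop
vertex 2.005 -3.453 -2.373
vertex 3.53 -2.974 -2.277
vertex 2.567 -3.217 -3.101
endloop
endfacet
facet normal 0.593 0.249 -0.766
outer loop
vertex 2.567 -3.217 -3.101
vertex 3.815 -3.867 -2.347
vertex 2.852 -4.11 -3.171
endloop
endfacet
facet normal 0.593 0.249 -0.766
outer loop
vertex 3.53 -2.974 -2.277
vertex 3.815 -3.867 -2.347
vertex 2.567 -3.217 -3.101
endloop
endfacet
facet normal 0.544 0.094 -0.834
outer loop
vertex 1.336 1.621 3.165
vertex 0.581 2.153 2.732
vertex 1.4 2.388 3.293
endloop
endfacet
facet normal 0.835 -0.158 0.527
outer loop
vertex 1.336 1.621 3.165
vertex 1.4 2.388 3.293
vertex 0.374 1.455 4.64
endloop
endfacet
facet normal 0.835 -0.157 0.527
outer loop
vertex 0.374 1.455 4.64
vertex 1.4 2.388 3.293
vertex 0.437 2.222 4.769
endloop
endfacet
facet normal -0.544 -0.095 0.834
outer loop
vertex 0.374 1.455 4.64
vertex 0.437 2.222 4.769
vertex -0.381 1.987 4.208
endloop
endfacet
facet normal 0.544 0.094 -0.834
outer loop
vertex 1.4 2.388 3.293
vertex 0.581 2.153 2.732
vertex 0.985 3.018 3.093
endloop
endfacet
facet normal 0.649 0.583 0.489
outer loop
vertex 1.4 2.388 3.293
vertex 0.985 3.018 3.093
vertex 0.437 2.222 4.769
endloop
endfacet
facet normal 0.649 0.583 0.489
outer loop
vertex 0.437 2.222 4.769
vertex 0.985 3.018 3.093
vertex 0.022 2.852 4.568
endloop
endfacet
facet normal -0.545 -0.093 0.833
outer loop
vertex 0.437 2.222 4.769
vertex 0.022 2.852 4.568
vertex -0.381 1.987 4.208
endloop
endfacet
facet normal 0.544 0.094 -0.834
outer loop
vertex 0.985 3.018 3.093
vertex 0.581 2.153 2.732
vertex 0.333 3.141 2.681
endloop
endfacet
facet normal 0.082 0.983 0.164
outer loop
vertex 0.985 3.018 3.093
vertex 0.333 3.141 2.681
vertex 0.022 2.852 4.568
endloop
endfacet
facet normal 0.082 0.983 0.164
outer loop
vertex 0.022 2.852 4.568
vertex 0.333 3.141 2.681
vertex -0.63 2.975 4.157
endloop
endfacet
facet normal -0.544 -0.094 0.834
outer loop
vertex 0.022 2.852 4.568
vertex -0.63 2.975 4.157
vertex -0.381 1.987 4.208
endloop
endfacet
facet normal 0.543 0.093 -0.834
outer loop
vertex 0.333 3.141 2.681
vertex 0.581 2.153 2.732
vertex -0.174 2.685 2.3
endloop
endfacet
facet normal -0.533 0.807 -0.257
outer loop
vertex 0.333 3.141 2.681
vertex -0.174 2.685 2.3
vertex -0.63 2.975 4.157
endloop
endfacet
facet normal -0.533 0.806 -0.257
outer loop
vertex -0.63 2.975 4.157
vertex -0.174 2.685 2.3
vertex -1.136 2.519 3.775
endloop
endfacet
facet normal -0.544 -0.094 0.834
outer loop
vertex -0.63 2.975 4.157
vertex -1.136 2.519 3.775
vertex -0.381 1.987 4.208
endloop
endfacet
facet normal 0.544 0.095 -0.834
outer loop
vertex -0.174 2.685 2.3
vertex 0.581 2.153 2.732
vertex -0.237 1.918 2.171
endloop
endfacet
facet normal -0.835 0.157 -0.527
outer loop
vertex -0.174 2.685 2.3
vertex -0.237 1.918 2.171
vertex -1.136 2.519 3.775
endloop
endfacet
facet normal -0.835 0.158 -0.527
outer loop
vertex -1.136 2.519 3.775
vertex -0.237 1.918 2.171
vertex -1.2 1.752 3.647
endloop
endfacet
facet normal -0.544 -0.094 0.834
outer loop
vertex -1.136 2.519 3.775
vertex -1.2 1.752 3.647
vertex -0.381 1.987 4.208
endloop
endfacet
facet normal 0.545 0.093 -0.833
outer loop
vertex -0.237 1.918 2.171
vertex 0.581 2.153 2.732
vertex 0.178 1.288 2.372
endloop
endfacet
facet normal -0.649 -0.583 -0.489
outer loop
vertex -0.237 1.918 2.171
vertex 0.178 1.288 2.372
vertex -1.2 1.752 3.647
endloop
endfacet
facet normal -0.649 -0.583 -0.489
outer loop
vertex -1.2 1.752 3.647
vertex 0.178 1.288 2.372
vertex -0.785 1.122 3.847
endloop
endfacet
facet normal -0.544 -0.094 0.834
outer loop
vertex -1.2 1.752 3.647
vertex -0.785 1.122 3.847
vertex -0.381 1.987 4.208
endloop
endfacet
facet normal 0.544 0.094 -0.834
outer loop
vertex 0.178 1.288 2.372
vertex 0.581 2.153 2.732
vertex 0.83 1.165 2.783
endloop
endfacet
facet normal -0.082 -0.983 -0.164
outer loop
vertex 0.178 1.288 2.372
vertex 0.83 1.165 2.783
vertex -0.785 1.122 3.847
endloop
endfacet
facet normal -0.082 -0.983 -0.164
outer loop
vertex -0.785 1.122 3.847
vertex 0.83 1.165 2.783
vertex -0.133 0.999 4.259
endloop
endfacet
facet normal -0.544 -0.094 0.834
outer loop
vertex -0.785 1.122 3.847
vertex -0.133 0.999 4.259
vertex -0.381 1.987 4.208
endloop
endfacet
facet normal 0.544 0.094 -0.834
outer loop
vertex 0.83 1.165 2.783
vertex 0.581 2.153 2.732
vertex 1.336 1.621 3.165
endloop
endfacet
facet normal 0.533 -0.806 0.257
outer loop
vertex 0.83 1.165 2.783
vertex 1.336 1.621 3.165
vertex -0.133 0.999 4.259
endloop
endfacet
facet normal 0.533 -0.807 0.257
outer loop
vertex -0.133 0.999 4.259
vertex 1.336 1.621 3.165
vertex 0.374 1.455 4.64
endloop
endfacet
facet normal -0.543 -0.093 0.834
outer loop
vertex -0.133 0.999 4.259
vertex 0.374 1.455 4.64
vertex -0.381 1.987 4.208
endloop
endfacet

endsolid


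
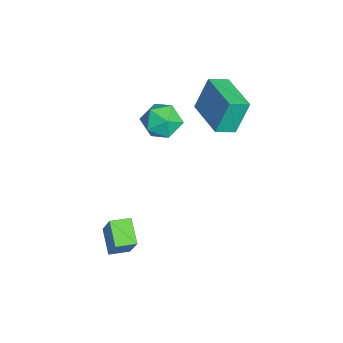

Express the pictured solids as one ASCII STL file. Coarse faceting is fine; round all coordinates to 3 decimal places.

solid 
facet normal -0.836 -0.175 0.520
outer loop
vertex 2.192 -3.465 -2.087
vertex 1.975 -2.593 -2.143
vertex 1.36 -3.765 -3.527
endloop
endfacet
facet normal 0.241 -0.969 0.063
outer loop
vertex 2.405 -3.547 -4.177
vertex 2.192 -3.465 -2.087
vertex 1.36 -3.765 -3.527
endloop
endfacet
facet normal -0.836 -0.175 0.520
outer loop
vertex 1.36 -3.765 -3.527
vertex 1.975 -2.593 -2.143
vertex 1.143 -2.893 -3.583
endloop
endfacet
facet normal -0.493 -0.177 -0.852
outer loop
vertex 1.143 -2.893 -3.583
vertex 2.405 -3.547 -4.177
vertex 1.36 -3.765 -3.527
endloop
endfacet
facet normal 0.493 0.177 0.852
outer loop
vertex 2.192 -3.465 -2.087
vertex 3.02 -2.375 -2.793
vertex 1.975 -2.593 -2.143
endloop
endfacet
facet normal 0.241 -0.969 0.063
outer loop
vertex 3.237 -3.247 -2.737
vertex 2.192 -3.465 -2.087
vertex 2.405 -3.547 -4.177
endloop
endfacet
facet normal 0.493 0.177 0.852
outer loop
vertex 3.237 -3.247 -2.737
vertex 3.02 -2.375 -2.793
vertex 2.192 -3.465 -2.087
endloop
endfacet
facet normal -0.241 0.969 -0.063
outer loop
vertex 1.975 -2.593 -2.143
vertex 3.02 -2.375 -2.793
vertex 1.143 -2.893 -3.583
endloop
endfacet
facet normal -0.493 -0.177 -0.852
outer loop
vertex 2.188 -2.675 -4.233
vertex 2.405 -3.547 -4.177
vertex 1.143 -2.893 -3.583
endloop
endfacet
facet normal -0.241 0.969 -0.063
outer loop
vertex 1.143 -2.893 -3.583
vertex 3.02 -2.375 -2.793
vertex 2.188 -2.675 -4.233
endloop
endfacet
facet normal 0.836 0.175 -0.520
outer loop
vertex 2.188 -2.675 -4.233
vertex 3.237 -3.247 -2.737
vertex 2.405 -3.547 -4.177
endloop
endfacet
facet normal 0.836 0.175 -0.520
outer loop
vertex 3.02 -2.375 -2.793
vertex 3.237 -3.247 -2.737
vertex 2.188 -2.675 -4.233
endloop
endfacet
facet normal -0.924 -0.382 -0.017
outer loop
vertex -2.629 0.697 2.578
vertex -2.977 1.555 2.203
vertex -2.36 0.117 1.003
endloop
endfacet
facet normal 0.348 -0.859 0.376
outer loop
vertex -0.503 0.885 1.037
vertex -2.629 0.697 2.578
vertex -2.36 0.117 1.003
endloop
endfacet
facet normal -0.924 -0.382 -0.017
outer loop
vertex -2.36 0.117 1.003
vertex -2.977 1.555 2.203
vertex -2.708 0.976 0.627
endloop
endfacet
facet normal 0.158 -0.341 -0.926
outer loop
vertex -2.708 0.976 0.627
vertex -0.503 0.885 1.037
vertex -2.36 0.117 1.003
endloop
endfacet
facet normal -0.158 0.341 0.927
outer loop
vertex -2.629 0.697 2.578
vertex -1.12 2.323 2.237
vertex -2.977 1.555 2.203
endloop
endfacet
facet normal 0.348 -0.859 0.375
outer loop
vertex -0.772 1.464 2.613
vertex -2.629 0.697 2.578
vertex -0.503 0.885 1.037
endloop
endfacet
facet normal -0.158 0.341 0.926
outer loop
vertex -0.772 1.464 2.613
vertex -1.12 2.323 2.237
vertex -2.629 0.697 2.578
endloop
endfacet
facet normal -0.348 0.859 -0.375
outer loop
vertex -2.977 1.555 2.203
vertex -1.12 2.323 2.237
vertex -2.708 0.976 0.627
endloop
endfacet
facet normal 0.158 -0.341 -0.927
outer loop
vertex -0.851 1.743 0.662
vertex -0.503 0.885 1.037
vertex -2.708 0.976 0.627
endloop
endfacet
facet normal -0.348 0.859 -0.376
outer loop
vertex -2.708 0.976 0.627
vertex -1.12 2.323 2.237
vertex -0.851 1.743 0.662
endloop
endfacet
facet normal 0.924 0.382 0.017
outer loop
vertex -0.851 1.743 0.662
vertex -0.772 1.464 2.613
vertex -0.503 0.885 1.037
endloop
endfacet
facet normal 0.924 0.382 0.017
outer loop
vertex -1.12 2.323 2.237
vertex -0.772 1.464 2.613
vertex -0.851 1.743 0.662
endloop
endfacet
facet normal -0.429 -0.743 0.514
outer loop
vertex -3.322 -1.506 0.341
vertex -2.717 -2.156 -0.094
vertex -2.451 -1.723 0.754
endloop
endfacet
facet normal -0.451 -0.132 0.882
outer loop
vertex -3.322 -1.506 0.341
vertex -2.451 -1.723 0.754
vertex -2.768 -0.788 0.732
endloop
endfacet
facet normal -0.799 0.350 0.489
outer loop
vertex -3.322 -1.506 0.341
vertex -2.768 -0.788 0.732
vertex -3.231 -0.642 -0.129
endloop
endfacet
facet normal -0.992 0.037 -0.124
outer loop
vertex -3.322 -1.506 0.341
vertex -3.231 -0.642 -0.129
vertex -3.199 -1.487 -0.639
endloop
endfacet
facet normal -0.763 -0.638 -0.108
outer loop
vertex -3.322 -1.506 0.341
vertex -3.199 -1.487 -0.639
vertex -2.717 -2.156 -0.094
endloop
endfacet
facet normal 0.219 0.097 0.971
outer loop
vertex -2.768 -0.788 0.732
vertex -2.451 -1.723 0.754
vertex -1.821 -0.993 0.539
endloop
endfacet
facet normal 0.256 -0.891 0.375
outer loop
vertex -2.451 -1.723 0.754
vertex -2.717 -2.156 -0.094
vertex -1.789 -1.838 0.029
endloop
endfacet
facet normal -0.285 -0.720 -0.632
outer loop
vertex -2.717 -2.156 -0.094
vertex -3.199 -1.487 -0.639
vertex -2.252 -1.692 -0.832
endloop
endfacet
facet normal -0.655 0.372 -0.657
outer loop
vertex -3.199 -1.487 -0.639
vertex -3.231 -0.642 -0.129
vertex -2.569 -0.757 -0.854
endloop
endfacet
facet normal -0.345 0.877 0.334
outer loop
vertex -3.231 -0.642 -0.129
vertex -2.768 -0.788 0.732
vertex -2.303 -0.324 -0.006
endloop
endfacet
facet normal 0.992 -0.037 0.124
outer loop
vertex -1.698 -0.974 -0.441
vertex -1.821 -0.993 0.539
vertex -1.789 -1.838 0.029
endloop
endfacet
facet normal 0.799 -0.350 -0.489
outer loop
vertex -1.698 -0.974 -0.441
vertex -1.789 -1.838 0.029
vertex -2.252 -1.692 -0.832
endloop
endfacet
facet normal 0.451 0.132 -0.882
outer loop
vertex -1.698 -0.974 -0.441
vertex -2.252 -1.692 -0.832
vertex -2.569 -0.757 -0.854
endloop
endfacet
facet normal 0.429 0.743 -0.514
outer loop
vertex -1.698 -0.974 -0.441
vertex -2.569 -0.757 -0.854
vertex -2.303 -0.324 -0.006
endloop
endfacet
facet normal 0.763 0.638 0.108
outer loop
vertex -1.698 -0.974 -0.441
vertex -2.303 -0.324 -0.006
vertex -1.821 -0.993 0.539
endloop
endfacet
facet normal 0.655 -0.372 0.657
outer loop
vertex -1.789 -1.838 0.029
vertex -1.821 -0.993 0.539
vertex -2.451 -1.723 0.754
endloop
endfacet
facet normal 0.345 -0.877 -0.334
outer loop
vertex -2.252 -1.692 -0.832
vertex -1.789 -1.838 0.029
vertex -2.717 -2.156 -0.094
endloop
endfacet
facet normal -0.219 -0.097 -0.971
outer loop
vertex -2.569 -0.757 -0.854
vertex -2.252 -1.692 -0.832
vertex -3.199 -1.487 -0.639
endloop
endfacet
facet normal -0.256 0.891 -0.375
outer loop
vertex -2.303 -0.324 -0.006
vertex -2.569 -0.757 -0.854
vertex -3.231 -0.642 -0.129
endloop
endfacet
facet normal 0.285 0.720 0.632
outer loop
vertex -1.821 -0.993 0.539
vertex -2.303 -0.324 -0.006
vertex -2.768 -0.788 0.732
endloop
endfacet

endsolid


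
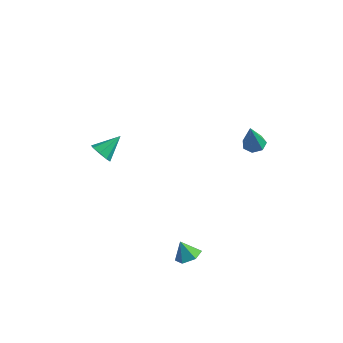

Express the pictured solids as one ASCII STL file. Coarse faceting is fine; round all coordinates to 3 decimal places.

solid 
facet normal 0.495 -0.105 -0.862
outer loop
vertex 2.269 -4.22 -2.065
vertex 1.715 -3.884 -2.424
vertex 2.275 -3.485 -2.151
endloop
endfacet
facet normal 0.476 0.098 0.874
outer loop
vertex 2.269 -4.22 -2.065
vertex 2.275 -3.485 -2.151
vertex 1.205 -3.776 -1.536
endloop
endfacet
facet normal 0.496 -0.106 -0.862
outer loop
vertex 2.275 -3.485 -2.151
vertex 1.715 -3.884 -2.424
vertex 1.722 -3.149 -2.51
endloop
endfacet
facet normal 0.114 0.807 0.580
outer loop
vertex 2.275 -3.485 -2.151
vertex 1.722 -3.149 -2.51
vertex 1.205 -3.776 -1.536
endloop
endfacet
facet normal 0.496 -0.106 -0.862
outer loop
vertex 1.722 -3.149 -2.51
vertex 1.715 -3.884 -2.424
vertex 1.162 -3.549 -2.783
endloop
endfacet
facet normal -0.624 0.764 0.161
outer loop
vertex 1.722 -3.149 -2.51
vertex 1.162 -3.549 -2.783
vertex 1.205 -3.776 -1.536
endloop
endfacet
facet normal 0.496 -0.105 -0.862
outer loop
vertex 1.162 -3.549 -2.783
vertex 1.715 -3.884 -2.424
vertex 1.156 -4.284 -2.697
endloop
endfacet
facet normal -0.999 0.012 0.037
outer loop
vertex 1.162 -3.549 -2.783
vertex 1.156 -4.284 -2.697
vertex 1.205 -3.776 -1.536
endloop
endfacet
facet normal 0.496 -0.105 -0.862
outer loop
vertex 1.156 -4.284 -2.697
vertex 1.715 -3.884 -2.424
vertex 1.709 -4.619 -2.338
endloop
endfacet
facet normal -0.637 -0.696 0.331
outer loop
vertex 1.156 -4.284 -2.697
vertex 1.709 -4.619 -2.338
vertex 1.205 -3.776 -1.536
endloop
endfacet
facet normal 0.495 -0.105 -0.862
outer loop
vertex 1.709 -4.619 -2.338
vertex 1.715 -3.884 -2.424
vertex 2.269 -4.22 -2.065
endloop
endfacet
facet normal 0.100 -0.654 0.750
outer loop
vertex 1.709 -4.619 -2.338
vertex 2.269 -4.22 -2.065
vertex 1.205 -3.776 -1.536
endloop
endfacet
facet normal 0.061 0.221 -0.973
outer loop
vertex 2.757 3.104 0.405
vertex 2.163 3.39 0.433
vertex 2.756 3.663 0.532
endloop
endfacet
facet normal 0.923 -0.084 0.375
outer loop
vertex 2.757 3.104 0.405
vertex 2.756 3.663 0.532
vertex 2.057 3.01 2.107
endloop
endfacet
facet normal 0.061 0.221 -0.973
outer loop
vertex 2.756 3.663 0.532
vertex 2.163 3.39 0.433
vertex 2.308 4.016 0.584
endloop
endfacet
facet normal 0.566 0.642 0.517
outer loop
vertex 2.756 3.663 0.532
vertex 2.308 4.016 0.584
vertex 2.057 3.01 2.107
endloop
endfacet
facet normal 0.060 0.221 -0.973
outer loop
vertex 2.308 4.016 0.584
vertex 2.163 3.39 0.433
vertex 1.751 3.898 0.523
endloop
endfacet
facet normal -0.231 0.829 0.509
outer loop
vertex 2.308 4.016 0.584
vertex 1.751 3.898 0.523
vertex 2.057 3.01 2.107
endloop
endfacet
facet normal 0.062 0.222 -0.973
outer loop
vertex 1.751 3.898 0.523
vertex 2.163 3.39 0.433
vertex 1.504 3.398 0.393
endloop
endfacet
facet normal -0.871 0.337 0.357
outer loop
vertex 1.751 3.898 0.523
vertex 1.504 3.398 0.393
vertex 2.057 3.01 2.107
endloop
endfacet
facet normal 0.062 0.221 -0.973
outer loop
vertex 1.504 3.398 0.393
vertex 2.163 3.39 0.433
vertex 1.753 2.892 0.294
endloop
endfacet
facet normal -0.869 -0.462 0.176
outer loop
vertex 1.504 3.398 0.393
vertex 1.753 2.892 0.294
vertex 2.057 3.01 2.107
endloop
endfacet
facet normal 0.061 0.222 -0.973
outer loop
vertex 1.753 2.892 0.294
vertex 2.163 3.39 0.433
vertex 2.31 2.761 0.299
endloop
endfacet
facet normal -0.229 -0.968 0.101
outer loop
vertex 1.753 2.892 0.294
vertex 2.31 2.761 0.299
vertex 2.057 3.01 2.107
endloop
endfacet
facet normal 0.061 0.222 -0.973
outer loop
vertex 2.31 2.761 0.299
vertex 2.163 3.39 0.433
vertex 2.757 3.104 0.405
endloop
endfacet
facet normal 0.569 -0.800 0.190
outer loop
vertex 2.31 2.761 0.299
vertex 2.757 3.104 0.405
vertex 2.057 3.01 2.107
endloop
endfacet
facet normal -0.418 -0.744 -0.521
outer loop
vertex -2.931 -3.6 3.517
vertex -3.457 -3.208 3.38
vertex -2.869 -3.332 3.085
endloop
endfacet
facet normal 0.992 -0.084 0.090
outer loop
vertex -2.931 -3.6 3.517
vertex -2.869 -3.332 3.085
vertex -2.863 -2.152 4.12
endloop
endfacet
facet normal -0.418 -0.745 -0.520
outer loop
vertex -2.869 -3.332 3.085
vertex -3.457 -3.208 3.38
vertex -3.151 -2.992 2.825
endloop
endfacet
facet normal 0.830 0.366 -0.422
outer loop
vertex -2.869 -3.332 3.085
vertex -3.151 -2.992 2.825
vertex -2.863 -2.152 4.12
endloop
endfacet
facet normal -0.419 -0.744 -0.521
outer loop
vertex -3.151 -2.992 2.825
vertex -3.457 -3.208 3.38
vertex -3.613 -2.778 2.891
endloop
endfacet
facet normal 0.279 0.776 -0.565
outer loop
vertex -3.151 -2.992 2.825
vertex -3.613 -2.778 2.891
vertex -2.863 -2.152 4.12
endloop
endfacet
facet normal -0.417 -0.744 -0.521
outer loop
vertex -3.613 -2.778 2.891
vertex -3.457 -3.208 3.38
vertex -3.983 -2.817 3.243
endloop
endfacet
facet normal -0.338 0.906 -0.255
outer loop
vertex -3.613 -2.778 2.891
vertex -3.983 -2.817 3.243
vertex -2.863 -2.152 4.12
endloop
endfacet
facet normal -0.418 -0.745 -0.521
outer loop
vertex -3.983 -2.817 3.243
vertex -3.457 -3.208 3.38
vertex -4.045 -3.085 3.676
endloop
endfacet
facet normal -0.658 0.679 0.326
outer loop
vertex -3.983 -2.817 3.243
vertex -4.045 -3.085 3.676
vertex -2.863 -2.152 4.12
endloop
endfacet
facet normal -0.418 -0.745 -0.521
outer loop
vertex -4.045 -3.085 3.676
vertex -3.457 -3.208 3.38
vertex -3.763 -3.425 3.936
endloop
endfacet
facet normal -0.496 0.229 0.838
outer loop
vertex -4.045 -3.085 3.676
vertex -3.763 -3.425 3.936
vertex -2.863 -2.152 4.12
endloop
endfacet
facet normal -0.418 -0.745 -0.521
outer loop
vertex -3.763 -3.425 3.936
vertex -3.457 -3.208 3.38
vertex -3.301 -3.638 3.87
endloop
endfacet
facet normal 0.056 -0.182 0.982
outer loop
vertex -3.763 -3.425 3.936
vertex -3.301 -3.638 3.87
vertex -2.863 -2.152 4.12
endloop
endfacet
facet normal -0.419 -0.744 -0.520
outer loop
vertex -3.301 -3.638 3.87
vertex -3.457 -3.208 3.38
vertex -2.931 -3.6 3.517
endloop
endfacet
facet normal 0.673 -0.311 0.671
outer loop
vertex -3.301 -3.638 3.87
vertex -2.931 -3.6 3.517
vertex -2.863 -2.152 4.12
endloop
endfacet

endsolid


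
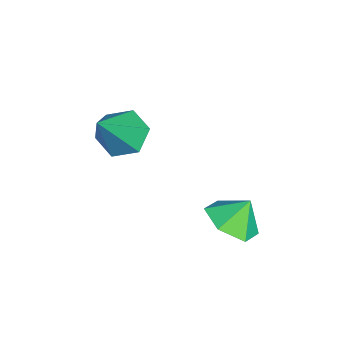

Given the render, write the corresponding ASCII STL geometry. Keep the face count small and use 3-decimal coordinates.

solid 
facet normal -0.558 0.295 -0.776
outer loop
vertex 2.346 -0.682 1.312
vertex 1.739 -0.387 1.861
vertex 2.381 0.138 1.599
endloop
endfacet
facet normal 0.965 0.049 -0.257
outer loop
vertex 2.346 -0.682 1.312
vertex 2.381 0.138 1.599
vertex 2.961 -1.033 3.559
endloop
endfacet
facet normal -0.558 0.295 -0.776
outer loop
vertex 2.381 0.138 1.599
vertex 1.739 -0.387 1.861
vertex 1.774 0.434 2.148
endloop
endfacet
facet normal 0.607 0.748 0.268
outer loop
vertex 2.381 0.138 1.599
vertex 1.774 0.434 2.148
vertex 2.961 -1.033 3.559
endloop
endfacet
facet normal -0.558 0.295 -0.776
outer loop
vertex 1.774 0.434 2.148
vertex 1.739 -0.387 1.861
vertex 1.132 -0.092 2.41
endloop
endfacet
facet normal -0.178 0.604 0.777
outer loop
vertex 1.774 0.434 2.148
vertex 1.132 -0.092 2.41
vertex 2.961 -1.033 3.559
endloop
endfacet
facet normal -0.558 0.295 -0.776
outer loop
vertex 1.132 -0.092 2.41
vertex 1.739 -0.387 1.861
vertex 1.097 -0.912 2.123
endloop
endfacet
facet normal -0.602 -0.241 0.761
outer loop
vertex 1.132 -0.092 2.41
vertex 1.097 -0.912 2.123
vertex 2.961 -1.033 3.559
endloop
endfacet
facet normal -0.558 0.295 -0.776
outer loop
vertex 1.097 -0.912 2.123
vertex 1.739 -0.387 1.861
vertex 1.704 -1.208 1.574
endloop
endfacet
facet normal -0.244 -0.940 0.237
outer loop
vertex 1.097 -0.912 2.123
vertex 1.704 -1.208 1.574
vertex 2.961 -1.033 3.559
endloop
endfacet
facet normal -0.558 0.295 -0.776
outer loop
vertex 1.704 -1.208 1.574
vertex 1.739 -0.387 1.861
vertex 2.346 -0.682 1.312
endloop
endfacet
facet normal 0.541 -0.796 -0.272
outer loop
vertex 1.704 -1.208 1.574
vertex 2.346 -0.682 1.312
vertex 2.961 -1.033 3.559
endloop
endfacet
facet normal 0.181 -0.531 -0.828
outer loop
vertex 4.682 2.51 0.303
vertex 3.922 2.899 -0.112
vertex 4.773 3.315 -0.193
endloop
endfacet
facet normal 0.648 0.345 0.679
outer loop
vertex 4.682 2.51 0.303
vertex 4.773 3.315 -0.193
vertex 3.738 3.441 0.732
endloop
endfacet
facet normal 0.180 -0.530 -0.828
outer loop
vertex 4.773 3.315 -0.193
vertex 3.922 2.899 -0.112
vertex 4.013 3.705 -0.608
endloop
endfacet
facet normal 0.332 0.910 0.247
outer loop
vertex 4.773 3.315 -0.193
vertex 4.013 3.705 -0.608
vertex 3.738 3.441 0.732
endloop
endfacet
facet normal 0.181 -0.530 -0.828
outer loop
vertex 4.013 3.705 -0.608
vertex 3.922 2.899 -0.112
vertex 3.162 3.289 -0.528
endloop
endfacet
facet normal -0.431 0.898 0.089
outer loop
vertex 4.013 3.705 -0.608
vertex 3.162 3.289 -0.528
vertex 3.738 3.441 0.732
endloop
endfacet
facet normal 0.181 -0.530 -0.828
outer loop
vertex 3.162 3.289 -0.528
vertex 3.922 2.899 -0.112
vertex 3.072 2.484 -0.032
endloop
endfacet
facet normal -0.875 0.321 0.362
outer loop
vertex 3.162 3.289 -0.528
vertex 3.072 2.484 -0.032
vertex 3.738 3.441 0.732
endloop
endfacet
facet normal 0.181 -0.530 -0.828
outer loop
vertex 3.072 2.484 -0.032
vertex 3.922 2.899 -0.112
vertex 3.832 2.094 0.384
endloop
endfacet
facet normal -0.559 -0.244 0.793
outer loop
vertex 3.072 2.484 -0.032
vertex 3.832 2.094 0.384
vertex 3.738 3.441 0.732
endloop
endfacet
facet normal 0.181 -0.530 -0.828
outer loop
vertex 3.832 2.094 0.384
vertex 3.922 2.899 -0.112
vertex 4.682 2.51 0.303
endloop
endfacet
facet normal 0.204 -0.232 0.951
outer loop
vertex 3.832 2.094 0.384
vertex 4.682 2.51 0.303
vertex 3.738 3.441 0.732
endloop
endfacet

endsolid


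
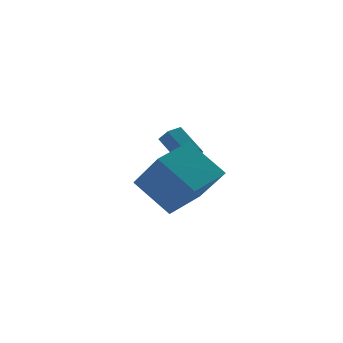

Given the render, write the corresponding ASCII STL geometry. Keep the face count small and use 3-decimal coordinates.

solid 
facet normal 0.274 -0.749 -0.604
outer loop
vertex -2.096 2.003 1.424
vertex -2.353 2.233 1.022
vertex -1.843 2.348 1.111
endloop
endfacet
facet normal 0.835 -0.126 0.536
outer loop
vertex -2.096 2.003 1.424
vertex -1.843 2.348 1.111
vertex -2.431 2.916 2.161
endloop
endfacet
facet normal 0.834 -0.128 0.536
outer loop
vertex -2.431 2.916 2.161
vertex -1.843 2.348 1.111
vertex -2.177 3.261 1.848
endloop
endfacet
facet normal -0.274 0.749 0.603
outer loop
vertex -2.431 2.916 2.161
vertex -2.177 3.261 1.848
vertex -2.687 3.147 1.758
endloop
endfacet
facet normal 0.274 -0.749 -0.604
outer loop
vertex -1.843 2.348 1.111
vertex -2.353 2.233 1.022
vertex -2.1 2.578 0.709
endloop
endfacet
facet normal 0.830 0.501 -0.244
outer loop
vertex -1.843 2.348 1.111
vertex -2.1 2.578 0.709
vertex -2.177 3.261 1.848
endloop
endfacet
facet normal 0.831 0.500 -0.244
outer loop
vertex -2.177 3.261 1.848
vertex -2.1 2.578 0.709
vertex -2.434 3.492 1.445
endloop
endfacet
facet normal -0.274 0.749 0.604
outer loop
vertex -2.177 3.261 1.848
vertex -2.434 3.492 1.445
vertex -2.687 3.147 1.758
endloop
endfacet
facet normal 0.274 -0.749 -0.603
outer loop
vertex -2.1 2.578 0.709
vertex -2.353 2.233 1.022
vertex -2.609 2.464 0.619
endloop
endfacet
facet normal -0.003 0.627 -0.779
outer loop
vertex -2.1 2.578 0.709
vertex -2.609 2.464 0.619
vertex -2.434 3.492 1.445
endloop
endfacet
facet normal -0.005 0.627 -0.779
outer loop
vertex -2.434 3.492 1.445
vertex -2.609 2.464 0.619
vertex -2.944 3.377 1.356
endloop
endfacet
facet normal -0.274 0.749 0.604
outer loop
vertex -2.434 3.492 1.445
vertex -2.944 3.377 1.356
vertex -2.687 3.147 1.758
endloop
endfacet
facet normal 0.274 -0.749 -0.603
outer loop
vertex -2.609 2.464 0.619
vertex -2.353 2.233 1.022
vertex -2.863 2.119 0.932
endloop
endfacet
facet normal -0.834 0.127 -0.537
outer loop
vertex -2.609 2.464 0.619
vertex -2.863 2.119 0.932
vertex -2.944 3.377 1.356
endloop
endfacet
facet normal -0.835 0.127 -0.535
outer loop
vertex -2.944 3.377 1.356
vertex -2.863 2.119 0.932
vertex -3.197 3.032 1.669
endloop
endfacet
facet normal -0.274 0.749 0.604
outer loop
vertex -2.944 3.377 1.356
vertex -3.197 3.032 1.669
vertex -2.687 3.147 1.758
endloop
endfacet
facet normal 0.274 -0.749 -0.604
outer loop
vertex -2.863 2.119 0.932
vertex -2.353 2.233 1.022
vertex -2.606 1.888 1.335
endloop
endfacet
facet normal -0.831 -0.500 0.243
outer loop
vertex -2.863 2.119 0.932
vertex -2.606 1.888 1.335
vertex -3.197 3.032 1.669
endloop
endfacet
facet normal -0.830 -0.500 0.245
outer loop
vertex -3.197 3.032 1.669
vertex -2.606 1.888 1.335
vertex -2.94 2.802 2.071
endloop
endfacet
facet normal -0.274 0.749 0.604
outer loop
vertex -3.197 3.032 1.669
vertex -2.94 2.802 2.071
vertex -2.687 3.147 1.758
endloop
endfacet
facet normal 0.274 -0.749 -0.604
outer loop
vertex -2.606 1.888 1.335
vertex -2.353 2.233 1.022
vertex -2.096 2.003 1.424
endloop
endfacet
facet normal 0.005 -0.626 0.780
outer loop
vertex -2.606 1.888 1.335
vertex -2.096 2.003 1.424
vertex -2.94 2.802 2.071
endloop
endfacet
facet normal 0.003 -0.627 0.779
outer loop
vertex -2.94 2.802 2.071
vertex -2.096 2.003 1.424
vertex -2.431 2.916 2.161
endloop
endfacet
facet normal -0.274 0.749 0.603
outer loop
vertex -2.94 2.802 2.071
vertex -2.431 2.916 2.161
vertex -2.687 3.147 1.758
endloop
endfacet
facet normal -0.866 -0.457 -0.203
outer loop
vertex -4.767 -0.921 2.342
vertex -5.105 0.366 0.889
vertex -3.946 -1.978 1.215
endloop
endfacet
facet normal 0.172 -0.653 0.738
outer loop
vertex -2.595 -1.266 1.531
vertex -4.767 -0.921 2.342
vertex -3.946 -1.978 1.215
endloop
endfacet
facet normal -0.866 -0.457 -0.203
outer loop
vertex -3.946 -1.978 1.215
vertex -5.105 0.366 0.889
vertex -4.284 -0.692 -0.238
endloop
endfacet
facet normal 0.469 -0.604 -0.644
outer loop
vertex -4.284 -0.692 -0.238
vertex -2.595 -1.266 1.531
vertex -3.946 -1.978 1.215
endloop
endfacet
facet normal -0.469 0.604 0.644
outer loop
vertex -4.767 -0.921 2.342
vertex -3.754 1.078 1.205
vertex -5.105 0.366 0.889
endloop
endfacet
facet normal 0.172 -0.653 0.738
outer loop
vertex -3.416 -0.208 2.658
vertex -4.767 -0.921 2.342
vertex -2.595 -1.266 1.531
endloop
endfacet
facet normal -0.469 0.604 0.644
outer loop
vertex -3.416 -0.208 2.658
vertex -3.754 1.078 1.205
vertex -4.767 -0.921 2.342
endloop
endfacet
facet normal -0.171 0.653 -0.738
outer loop
vertex -5.105 0.366 0.889
vertex -3.754 1.078 1.205
vertex -4.284 -0.692 -0.238
endloop
endfacet
facet normal 0.469 -0.604 -0.644
outer loop
vertex -2.933 0.021 0.078
vertex -2.595 -1.266 1.531
vertex -4.284 -0.692 -0.238
endloop
endfacet
facet normal -0.172 0.653 -0.738
outer loop
vertex -4.284 -0.692 -0.238
vertex -3.754 1.078 1.205
vertex -2.933 0.021 0.078
endloop
endfacet
facet normal 0.866 0.456 0.203
outer loop
vertex -2.933 0.021 0.078
vertex -3.416 -0.208 2.658
vertex -2.595 -1.266 1.531
endloop
endfacet
facet normal 0.866 0.457 0.203
outer loop
vertex -3.754 1.078 1.205
vertex -3.416 -0.208 2.658
vertex -2.933 0.021 0.078
endloop
endfacet

endsolid


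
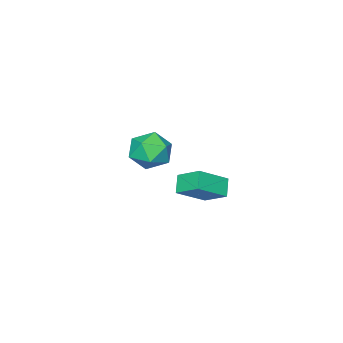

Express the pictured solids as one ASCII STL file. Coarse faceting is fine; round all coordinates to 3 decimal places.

solid 
facet normal -0.579 -0.457 0.675
outer loop
vertex 2.629 0.83 0.573
vertex 2.522 1.926 1.224
vertex 1.34 1.208 -0.277
endloop
endfacet
facet normal 0.085 -0.856 -0.509
outer loop
vertex 1.878 1.634 -0.904
vertex 2.629 0.83 0.573
vertex 1.34 1.208 -0.277
endloop
endfacet
facet normal -0.579 -0.458 0.675
outer loop
vertex 1.34 1.208 -0.277
vertex 2.522 1.926 1.224
vertex 1.232 2.305 0.375
endloop
endfacet
facet normal -0.811 0.238 -0.534
outer loop
vertex 1.232 2.305 0.375
vertex 1.878 1.634 -0.904
vertex 1.34 1.208 -0.277
endloop
endfacet
facet normal 0.811 -0.238 0.534
outer loop
vertex 2.629 0.83 0.573
vertex 3.06 2.352 0.597
vertex 2.522 1.926 1.224
endloop
endfacet
facet normal 0.083 -0.857 -0.509
outer loop
vertex 3.168 1.255 -0.055
vertex 2.629 0.83 0.573
vertex 1.878 1.634 -0.904
endloop
endfacet
facet normal 0.811 -0.238 0.535
outer loop
vertex 3.168 1.255 -0.055
vertex 3.06 2.352 0.597
vertex 2.629 0.83 0.573
endloop
endfacet
facet normal -0.084 0.856 0.510
outer loop
vertex 2.522 1.926 1.224
vertex 3.06 2.352 0.597
vertex 1.232 2.305 0.375
endloop
endfacet
facet normal -0.811 0.238 -0.535
outer loop
vertex 1.771 2.73 -0.253
vertex 1.878 1.634 -0.904
vertex 1.232 2.305 0.375
endloop
endfacet
facet normal -0.084 0.857 0.508
outer loop
vertex 1.232 2.305 0.375
vertex 3.06 2.352 0.597
vertex 1.771 2.73 -0.253
endloop
endfacet
facet normal 0.579 0.457 -0.675
outer loop
vertex 1.771 2.73 -0.253
vertex 3.168 1.255 -0.055
vertex 1.878 1.634 -0.904
endloop
endfacet
facet normal 0.579 0.458 -0.675
outer loop
vertex 3.06 2.352 0.597
vertex 3.168 1.255 -0.055
vertex 1.771 2.73 -0.253
endloop
endfacet
facet normal -0.540 0.838 0.076
outer loop
vertex -0.287 -2.489 -1.295
vertex -0.979 -2.995 -0.634
vertex -0.12 -2.478 -0.225
endloop
endfacet
facet normal 0.149 0.988 -0.033
outer loop
vertex -0.287 -2.489 -1.295
vertex -0.12 -2.478 -0.225
vertex 0.713 -2.626 -0.901
endloop
endfacet
facet normal 0.347 0.680 -0.645
outer loop
vertex -0.287 -2.489 -1.295
vertex 0.713 -2.626 -0.901
vertex 0.368 -3.234 -1.728
endloop
endfacet
facet normal -0.218 0.340 -0.915
outer loop
vertex -0.287 -2.489 -1.295
vertex 0.368 -3.234 -1.728
vertex -0.678 -3.462 -1.563
endloop
endfacet
facet normal -0.767 0.437 -0.469
outer loop
vertex -0.287 -2.489 -1.295
vertex -0.678 -3.462 -1.563
vertex -0.979 -2.995 -0.634
endloop
endfacet
facet normal 0.525 0.691 0.496
outer loop
vertex 0.713 -2.626 -0.901
vertex -0.12 -2.478 -0.225
vertex 0.638 -3.218 0.003
endloop
endfacet
facet normal -0.590 0.448 0.672
outer loop
vertex -0.12 -2.478 -0.225
vertex -0.979 -2.995 -0.634
vertex -0.408 -3.446 0.168
endloop
endfacet
facet normal -0.957 -0.199 -0.210
outer loop
vertex -0.979 -2.995 -0.634
vertex -0.678 -3.462 -1.563
vertex -0.753 -4.054 -0.659
endloop
endfacet
facet normal -0.069 -0.358 -0.931
outer loop
vertex -0.678 -3.462 -1.563
vertex 0.368 -3.234 -1.728
vertex 0.08 -4.202 -1.335
endloop
endfacet
facet normal 0.847 0.193 -0.495
outer loop
vertex 0.368 -3.234 -1.728
vertex 0.713 -2.626 -0.901
vertex 0.939 -3.685 -0.926
endloop
endfacet
facet normal 0.218 -0.340 0.915
outer loop
vertex 0.247 -4.191 -0.265
vertex 0.638 -3.218 0.003
vertex -0.408 -3.446 0.168
endloop
endfacet
facet normal -0.347 -0.680 0.645
outer loop
vertex 0.247 -4.191 -0.265
vertex -0.408 -3.446 0.168
vertex -0.753 -4.054 -0.659
endloop
endfacet
facet normal -0.149 -0.988 0.033
outer loop
vertex 0.247 -4.191 -0.265
vertex -0.753 -4.054 -0.659
vertex 0.08 -4.202 -1.335
endloop
endfacet
facet normal 0.540 -0.838 -0.076
outer loop
vertex 0.247 -4.191 -0.265
vertex 0.08 -4.202 -1.335
vertex 0.939 -3.685 -0.926
endloop
endfacet
facet normal 0.767 -0.437 0.469
outer loop
vertex 0.247 -4.191 -0.265
vertex 0.939 -3.685 -0.926
vertex 0.638 -3.218 0.003
endloop
endfacet
facet normal 0.069 0.358 0.931
outer loop
vertex -0.408 -3.446 0.168
vertex 0.638 -3.218 0.003
vertex -0.12 -2.478 -0.225
endloop
endfacet
facet normal -0.847 -0.193 0.495
outer loop
vertex -0.753 -4.054 -0.659
vertex -0.408 -3.446 0.168
vertex -0.979 -2.995 -0.634
endloop
endfacet
facet normal -0.525 -0.691 -0.496
outer loop
vertex 0.08 -4.202 -1.335
vertex -0.753 -4.054 -0.659
vertex -0.678 -3.462 -1.563
endloop
endfacet
facet normal 0.590 -0.448 -0.672
outer loop
vertex 0.939 -3.685 -0.926
vertex 0.08 -4.202 -1.335
vertex 0.368 -3.234 -1.728
endloop
endfacet
facet normal 0.957 0.199 0.210
outer loop
vertex 0.638 -3.218 0.003
vertex 0.939 -3.685 -0.926
vertex 0.713 -2.626 -0.901
endloop
endfacet

endsolid


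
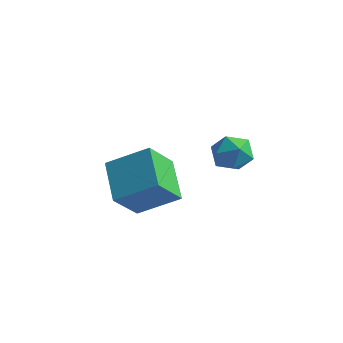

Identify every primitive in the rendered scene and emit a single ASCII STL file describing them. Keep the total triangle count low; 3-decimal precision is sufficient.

solid 
facet normal 0.297 0.096 0.950
outer loop
vertex 1.008 2.123 -0.677
vertex 0.309 1.563 -0.402
vertex 1.142 1.198 -0.625
endloop
endfacet
facet normal 0.850 0.152 0.504
outer loop
vertex 1.008 2.123 -0.677
vertex 1.142 1.198 -0.625
vertex 1.485 1.681 -1.349
endloop
endfacet
facet normal 0.720 0.692 0.056
outer loop
vertex 1.008 2.123 -0.677
vertex 1.485 1.681 -1.349
vertex 0.865 2.344 -1.575
endloop
endfacet
facet normal 0.085 0.971 0.225
outer loop
vertex 1.008 2.123 -0.677
vertex 0.865 2.344 -1.575
vertex 0.138 2.272 -0.989
endloop
endfacet
facet normal -0.176 0.602 0.779
outer loop
vertex 1.008 2.123 -0.677
vertex 0.138 2.272 -0.989
vertex 0.309 1.563 -0.402
endloop
endfacet
facet normal 0.885 -0.449 0.120
outer loop
vertex 1.485 1.681 -1.349
vertex 1.142 1.198 -0.625
vertex 1.082 0.848 -1.491
endloop
endfacet
facet normal -0.011 -0.539 0.842
outer loop
vertex 1.142 1.198 -0.625
vertex 0.309 1.563 -0.402
vertex 0.355 0.776 -0.905
endloop
endfacet
facet normal -0.777 0.280 0.564
outer loop
vertex 0.309 1.563 -0.402
vertex 0.138 2.272 -0.989
vertex -0.265 1.439 -1.131
endloop
endfacet
facet normal -0.352 0.876 -0.330
outer loop
vertex 0.138 2.272 -0.989
vertex 0.865 2.344 -1.575
vertex 0.078 1.922 -1.855
endloop
endfacet
facet normal 0.675 0.425 -0.603
outer loop
vertex 0.865 2.344 -1.575
vertex 1.485 1.681 -1.349
vertex 0.911 1.557 -2.078
endloop
endfacet
facet normal -0.085 -0.971 -0.225
outer loop
vertex 0.212 0.997 -1.803
vertex 1.082 0.848 -1.491
vertex 0.355 0.776 -0.905
endloop
endfacet
facet normal -0.720 -0.692 -0.056
outer loop
vertex 0.212 0.997 -1.803
vertex 0.355 0.776 -0.905
vertex -0.265 1.439 -1.131
endloop
endfacet
facet normal -0.850 -0.152 -0.504
outer loop
vertex 0.212 0.997 -1.803
vertex -0.265 1.439 -1.131
vertex 0.078 1.922 -1.855
endloop
endfacet
facet normal -0.297 -0.096 -0.950
outer loop
vertex 0.212 0.997 -1.803
vertex 0.078 1.922 -1.855
vertex 0.911 1.557 -2.078
endloop
endfacet
facet normal 0.176 -0.602 -0.779
outer loop
vertex 0.212 0.997 -1.803
vertex 0.911 1.557 -2.078
vertex 1.082 0.848 -1.491
endloop
endfacet
facet normal 0.352 -0.876 0.330
outer loop
vertex 0.355 0.776 -0.905
vertex 1.082 0.848 -1.491
vertex 1.142 1.198 -0.625
endloop
endfacet
facet normal -0.675 -0.425 0.603
outer loop
vertex -0.265 1.439 -1.131
vertex 0.355 0.776 -0.905
vertex 0.309 1.563 -0.402
endloop
endfacet
facet normal -0.885 0.449 -0.120
outer loop
vertex 0.078 1.922 -1.855
vertex -0.265 1.439 -1.131
vertex 0.138 2.272 -0.989
endloop
endfacet
facet normal 0.011 0.539 -0.842
outer loop
vertex 0.911 1.557 -2.078
vertex 0.078 1.922 -1.855
vertex 0.865 2.344 -1.575
endloop
endfacet
facet normal 0.777 -0.280 -0.564
outer loop
vertex 1.082 0.848 -1.491
vertex 0.911 1.557 -2.078
vertex 1.485 1.681 -1.349
endloop
endfacet
facet normal -0.605 0.666 0.437
outer loop
vertex -2.446 -2.678 -0.383
vertex -0.95 -1.946 0.572
vertex -2.149 -1.517 -1.739
endloop
endfacet
facet normal -0.779 -0.381 -0.497
outer loop
vertex -0.97 -2.814 -2.592
vertex -2.446 -2.678 -0.383
vertex -2.149 -1.517 -1.739
endloop
endfacet
facet normal -0.605 0.665 0.437
outer loop
vertex -2.149 -1.517 -1.739
vertex -0.95 -1.946 0.572
vertex -0.653 -0.784 -0.784
endloop
endfacet
facet normal 0.164 0.642 -0.749
outer loop
vertex -0.653 -0.784 -0.784
vertex -0.97 -2.814 -2.592
vertex -2.149 -1.517 -1.739
endloop
endfacet
facet normal -0.164 -0.642 0.749
outer loop
vertex -2.446 -2.678 -0.383
vertex 0.229 -3.243 -0.281
vertex -0.95 -1.946 0.572
endloop
endfacet
facet normal -0.779 -0.381 -0.497
outer loop
vertex -1.267 -3.976 -1.236
vertex -2.446 -2.678 -0.383
vertex -0.97 -2.814 -2.592
endloop
endfacet
facet normal -0.164 -0.641 0.749
outer loop
vertex -1.267 -3.976 -1.236
vertex 0.229 -3.243 -0.281
vertex -2.446 -2.678 -0.383
endloop
endfacet
facet normal 0.779 0.381 0.497
outer loop
vertex -0.95 -1.946 0.572
vertex 0.229 -3.243 -0.281
vertex -0.653 -0.784 -0.784
endloop
endfacet
facet normal 0.164 0.642 -0.749
outer loop
vertex 0.526 -2.082 -1.637
vertex -0.97 -2.814 -2.592
vertex -0.653 -0.784 -0.784
endloop
endfacet
facet normal 0.779 0.381 0.497
outer loop
vertex -0.653 -0.784 -0.784
vertex 0.229 -3.243 -0.281
vertex 0.526 -2.082 -1.637
endloop
endfacet
facet normal 0.605 -0.665 -0.438
outer loop
vertex 0.526 -2.082 -1.637
vertex -1.267 -3.976 -1.236
vertex -0.97 -2.814 -2.592
endloop
endfacet
facet normal 0.605 -0.665 -0.437
outer loop
vertex 0.229 -3.243 -0.281
vertex -1.267 -3.976 -1.236
vertex 0.526 -2.082 -1.637
endloop
endfacet

endsolid
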